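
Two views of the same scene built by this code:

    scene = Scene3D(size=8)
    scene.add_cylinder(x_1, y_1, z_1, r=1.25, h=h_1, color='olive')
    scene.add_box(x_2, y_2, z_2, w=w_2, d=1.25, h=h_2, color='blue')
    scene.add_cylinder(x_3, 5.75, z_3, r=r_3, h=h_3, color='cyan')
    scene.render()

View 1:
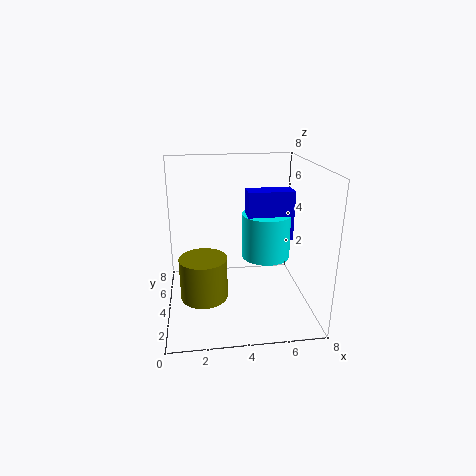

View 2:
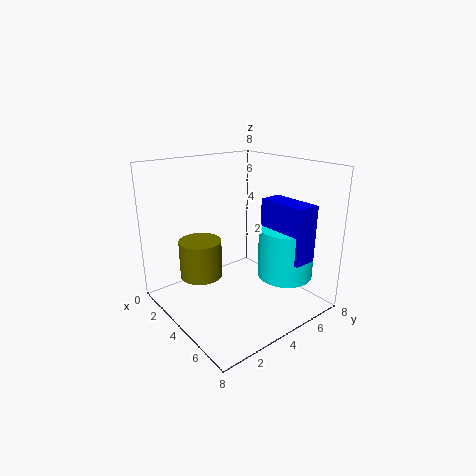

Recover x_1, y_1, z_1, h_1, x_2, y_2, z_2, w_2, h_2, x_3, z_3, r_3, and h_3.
x_1 = 2, y_1 = 2.75, z_1 = 1.25, h_1 = 2.25, x_2 = 4.75, y_2 = 5, z_2 = 3.25, w_2 = 2.75, h_2 = 3, x_3 = 6, z_3 = 2, r_3 = 1.5, h_3 = 2.75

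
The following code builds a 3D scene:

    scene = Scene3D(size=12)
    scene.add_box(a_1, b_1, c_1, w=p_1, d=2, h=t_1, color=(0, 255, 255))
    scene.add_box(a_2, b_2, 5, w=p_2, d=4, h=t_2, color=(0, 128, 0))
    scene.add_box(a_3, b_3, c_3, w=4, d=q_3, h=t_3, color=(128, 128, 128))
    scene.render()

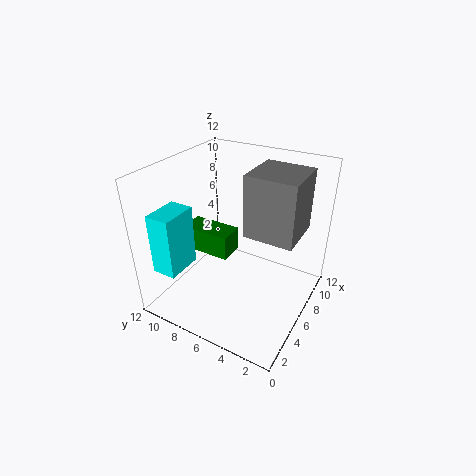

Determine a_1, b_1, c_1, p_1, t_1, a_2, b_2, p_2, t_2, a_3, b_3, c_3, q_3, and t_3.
a_1 = 1
b_1 = 9
c_1 = 4
p_1 = 3
t_1 = 5
a_2 = 4
b_2 = 6
p_2 = 2
t_2 = 2
a_3 = 5
b_3 = 1
c_3 = 7
q_3 = 4
t_3 = 5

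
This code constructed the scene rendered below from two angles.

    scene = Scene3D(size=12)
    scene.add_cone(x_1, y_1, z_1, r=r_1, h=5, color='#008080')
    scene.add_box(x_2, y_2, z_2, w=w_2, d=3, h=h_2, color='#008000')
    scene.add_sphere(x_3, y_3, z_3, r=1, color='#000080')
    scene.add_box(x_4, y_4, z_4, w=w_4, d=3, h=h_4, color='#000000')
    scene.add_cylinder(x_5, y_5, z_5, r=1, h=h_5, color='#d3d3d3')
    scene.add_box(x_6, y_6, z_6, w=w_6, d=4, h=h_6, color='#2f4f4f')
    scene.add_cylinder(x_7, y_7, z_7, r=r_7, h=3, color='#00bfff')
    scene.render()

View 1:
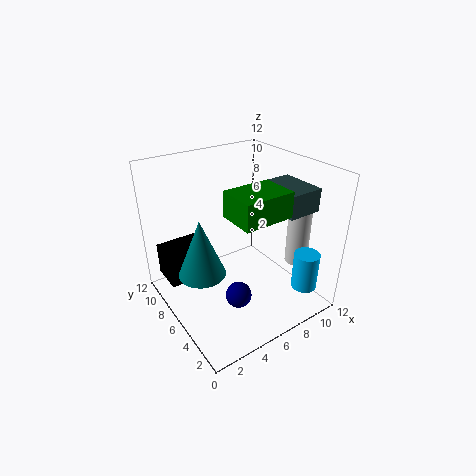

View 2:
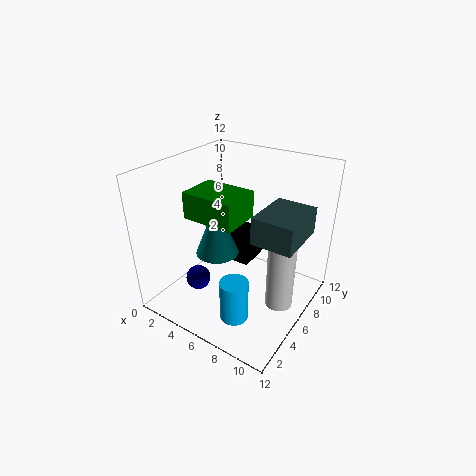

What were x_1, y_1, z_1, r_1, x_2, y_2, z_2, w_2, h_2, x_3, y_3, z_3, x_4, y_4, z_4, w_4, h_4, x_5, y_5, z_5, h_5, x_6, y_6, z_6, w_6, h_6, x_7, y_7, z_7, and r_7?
x_1 = 3
y_1 = 7
z_1 = 3
r_1 = 2
x_2 = 4
y_2 = 2
z_2 = 9
w_2 = 4
h_2 = 2
x_3 = 4
y_3 = 3
z_3 = 3
x_4 = 1
y_4 = 9
z_4 = 1
w_4 = 4
h_4 = 3
x_5 = 11
y_5 = 4
z_5 = 3
h_5 = 5
x_6 = 9
y_6 = 3
z_6 = 8
w_6 = 3
h_6 = 2
x_7 = 9
y_7 = 1
z_7 = 3
r_7 = 1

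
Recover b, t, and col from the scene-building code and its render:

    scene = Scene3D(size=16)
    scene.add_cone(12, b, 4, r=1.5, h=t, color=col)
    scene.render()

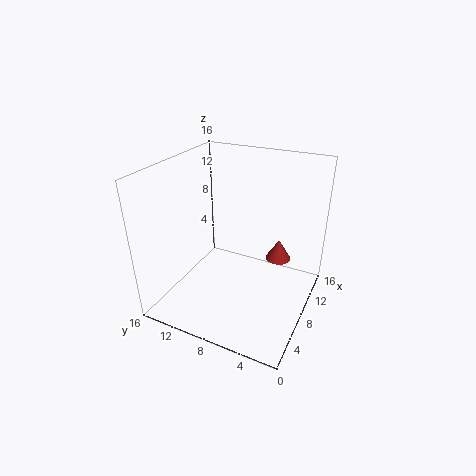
b = 4.5; t = 2.5; col = 'brown'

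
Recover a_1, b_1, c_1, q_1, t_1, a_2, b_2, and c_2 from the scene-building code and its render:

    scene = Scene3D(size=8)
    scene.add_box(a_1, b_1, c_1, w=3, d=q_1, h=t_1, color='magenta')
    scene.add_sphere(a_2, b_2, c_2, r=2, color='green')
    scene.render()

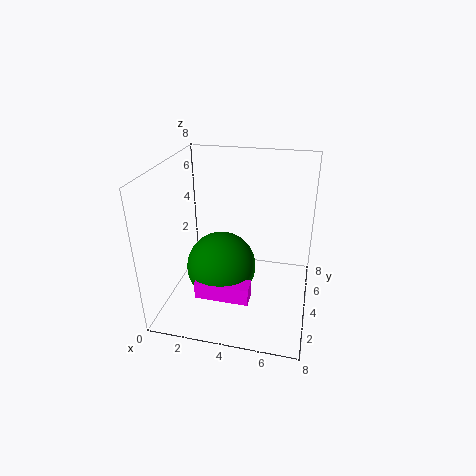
a_1 = 2, b_1 = 2, c_1 = 1, q_1 = 1, t_1 = 1, a_2 = 3, b_2 = 4, c_2 = 2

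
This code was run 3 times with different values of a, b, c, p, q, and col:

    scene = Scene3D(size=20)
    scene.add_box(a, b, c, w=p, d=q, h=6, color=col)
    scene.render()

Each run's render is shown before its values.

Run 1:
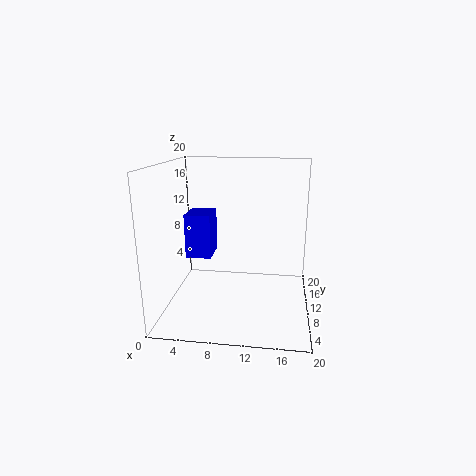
a = 3; b = 8; c = 7.5; p = 3.5; q = 4.5; col = 'blue'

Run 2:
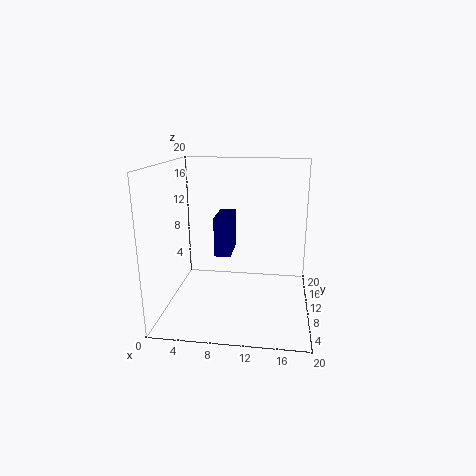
a = 6; b = 12.5; c = 6; p = 2.5; q = 6; col = 'navy'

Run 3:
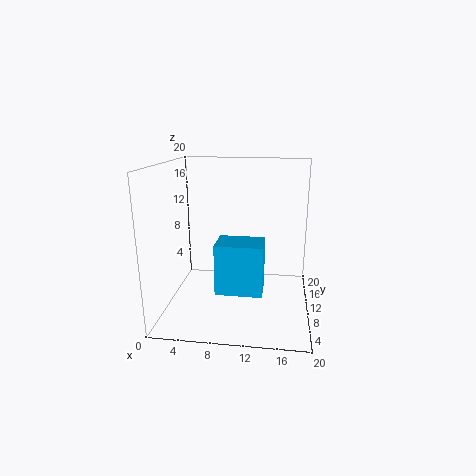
a = 8.5; b = 1; c = 6; p = 5.5; q = 4; col = 'deepskyblue'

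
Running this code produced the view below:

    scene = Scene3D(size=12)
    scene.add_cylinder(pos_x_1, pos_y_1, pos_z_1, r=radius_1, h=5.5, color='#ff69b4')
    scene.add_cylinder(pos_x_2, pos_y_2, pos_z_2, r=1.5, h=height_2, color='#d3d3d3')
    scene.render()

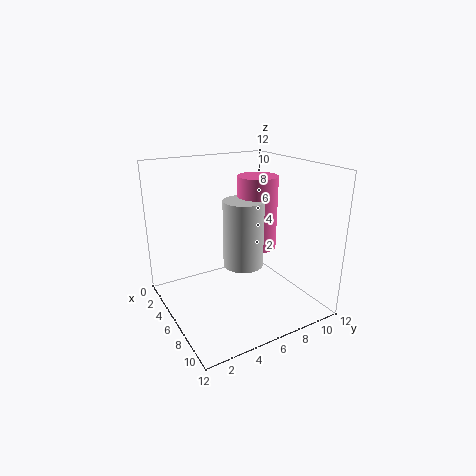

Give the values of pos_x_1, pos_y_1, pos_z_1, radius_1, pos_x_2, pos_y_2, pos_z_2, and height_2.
pos_x_1 = 8
pos_y_1 = 6.5
pos_z_1 = 6
radius_1 = 1.5
pos_x_2 = 8.5
pos_y_2 = 5
pos_z_2 = 5
height_2 = 5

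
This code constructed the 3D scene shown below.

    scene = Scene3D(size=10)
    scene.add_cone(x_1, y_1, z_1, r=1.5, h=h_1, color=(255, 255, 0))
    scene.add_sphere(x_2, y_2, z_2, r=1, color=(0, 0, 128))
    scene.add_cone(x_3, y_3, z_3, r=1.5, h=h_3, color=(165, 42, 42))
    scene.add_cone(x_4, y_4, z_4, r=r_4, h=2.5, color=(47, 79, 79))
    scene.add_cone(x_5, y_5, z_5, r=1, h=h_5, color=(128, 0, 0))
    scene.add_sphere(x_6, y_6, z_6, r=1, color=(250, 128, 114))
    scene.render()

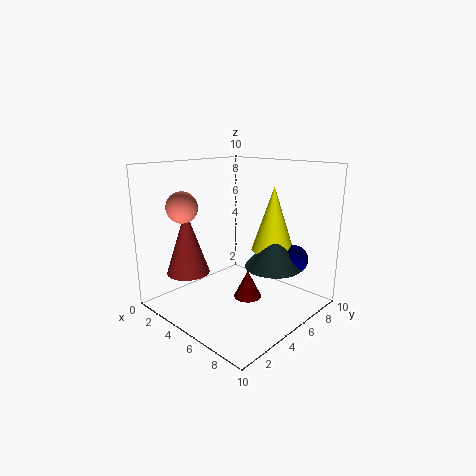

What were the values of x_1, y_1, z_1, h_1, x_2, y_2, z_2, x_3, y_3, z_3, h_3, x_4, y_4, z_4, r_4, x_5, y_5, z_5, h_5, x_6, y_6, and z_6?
x_1 = 6.5, y_1 = 7, z_1 = 4, h_1 = 4.5, x_2 = 8, y_2 = 7.5, z_2 = 3.5, x_3 = 2.5, y_3 = 2.5, z_3 = 2.5, h_3 = 4.5, x_4 = 7, y_4 = 6.5, z_4 = 3, r_4 = 2, x_5 = 5.5, y_5 = 5.5, z_5 = 0.5, h_5 = 2, x_6 = 3.5, y_6 = 1.5, z_6 = 7.5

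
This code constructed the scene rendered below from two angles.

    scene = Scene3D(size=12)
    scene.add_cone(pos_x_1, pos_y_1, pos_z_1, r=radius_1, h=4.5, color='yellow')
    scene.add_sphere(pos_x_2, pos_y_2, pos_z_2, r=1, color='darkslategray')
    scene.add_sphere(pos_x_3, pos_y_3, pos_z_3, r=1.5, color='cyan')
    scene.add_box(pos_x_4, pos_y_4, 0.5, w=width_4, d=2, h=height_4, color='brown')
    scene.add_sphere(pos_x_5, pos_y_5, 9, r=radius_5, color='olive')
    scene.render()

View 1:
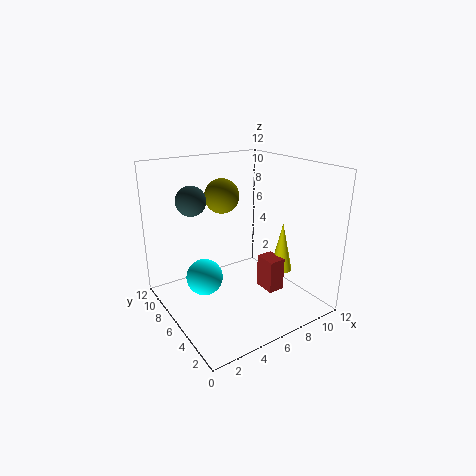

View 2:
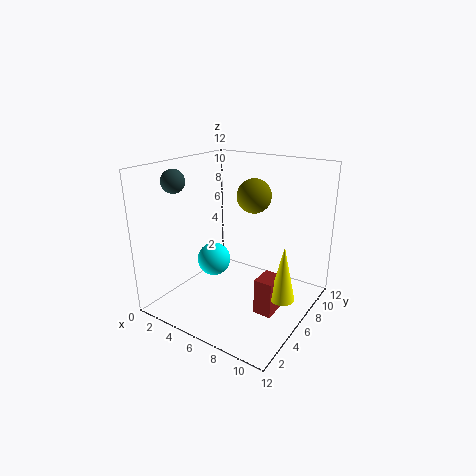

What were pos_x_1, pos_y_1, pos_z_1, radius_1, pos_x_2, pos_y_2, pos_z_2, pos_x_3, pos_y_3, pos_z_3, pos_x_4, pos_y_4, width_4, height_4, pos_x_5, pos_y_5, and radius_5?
pos_x_1 = 10.5, pos_y_1 = 5.5, pos_z_1 = 2, radius_1 = 1, pos_x_2 = 1, pos_y_2 = 4, pos_z_2 = 10.5, pos_x_3 = 3, pos_y_3 = 6.5, pos_z_3 = 3, pos_x_4 = 8.5, pos_y_4 = 4.5, width_4 = 1.5, height_4 = 3, pos_x_5 = 6, pos_y_5 = 8.5, radius_5 = 1.5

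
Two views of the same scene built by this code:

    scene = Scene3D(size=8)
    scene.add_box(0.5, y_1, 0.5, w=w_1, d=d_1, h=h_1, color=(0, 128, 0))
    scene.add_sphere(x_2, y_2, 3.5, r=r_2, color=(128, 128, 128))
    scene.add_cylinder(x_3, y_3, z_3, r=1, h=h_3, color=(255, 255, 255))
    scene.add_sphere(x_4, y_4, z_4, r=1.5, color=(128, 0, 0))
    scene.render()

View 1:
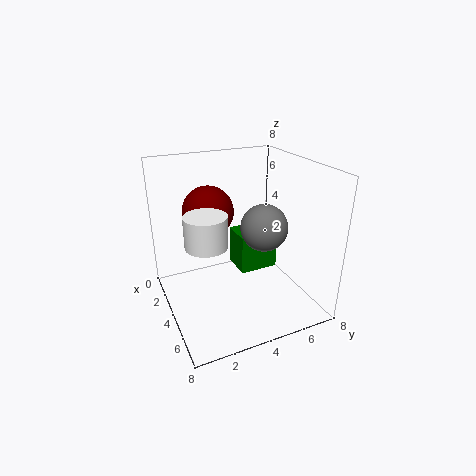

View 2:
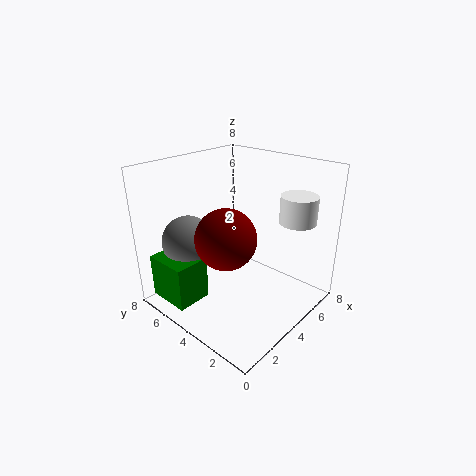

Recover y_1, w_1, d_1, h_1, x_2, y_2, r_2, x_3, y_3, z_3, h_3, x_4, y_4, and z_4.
y_1 = 5
w_1 = 2
d_1 = 2.5
h_1 = 2.5
x_2 = 2.5
y_2 = 6.5
r_2 = 1.5
x_3 = 6
y_3 = 1.5
z_3 = 5
h_3 = 1.5
x_4 = 2
y_4 = 3
z_4 = 5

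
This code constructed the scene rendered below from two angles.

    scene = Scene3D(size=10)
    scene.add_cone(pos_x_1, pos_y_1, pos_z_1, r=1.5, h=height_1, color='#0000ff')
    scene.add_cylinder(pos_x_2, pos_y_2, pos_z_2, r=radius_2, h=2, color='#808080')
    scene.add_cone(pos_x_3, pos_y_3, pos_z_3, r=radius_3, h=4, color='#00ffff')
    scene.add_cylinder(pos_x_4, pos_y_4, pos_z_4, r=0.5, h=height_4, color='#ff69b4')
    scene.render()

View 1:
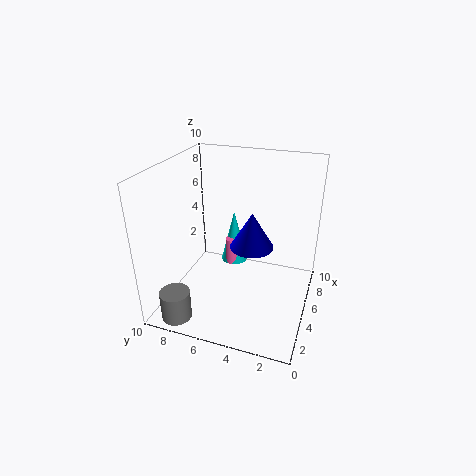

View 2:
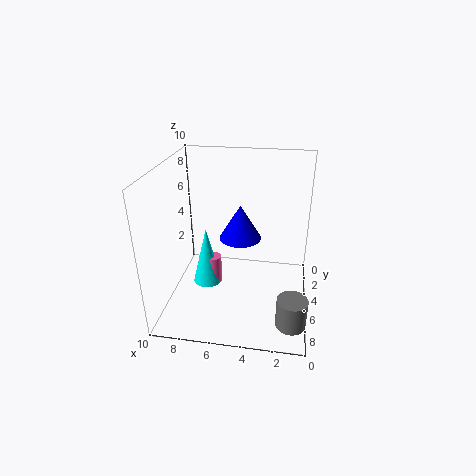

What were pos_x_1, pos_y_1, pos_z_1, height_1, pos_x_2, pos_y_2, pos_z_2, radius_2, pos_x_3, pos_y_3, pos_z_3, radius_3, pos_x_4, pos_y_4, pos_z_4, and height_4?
pos_x_1 = 5; pos_y_1 = 4; pos_z_1 = 4.5; height_1 = 2.5; pos_x_2 = 1; pos_y_2 = 8; pos_z_2 = 0.5; radius_2 = 1; pos_x_3 = 7; pos_y_3 = 6; pos_z_3 = 2; radius_3 = 1; pos_x_4 = 6.5; pos_y_4 = 6; pos_z_4 = 2; height_4 = 2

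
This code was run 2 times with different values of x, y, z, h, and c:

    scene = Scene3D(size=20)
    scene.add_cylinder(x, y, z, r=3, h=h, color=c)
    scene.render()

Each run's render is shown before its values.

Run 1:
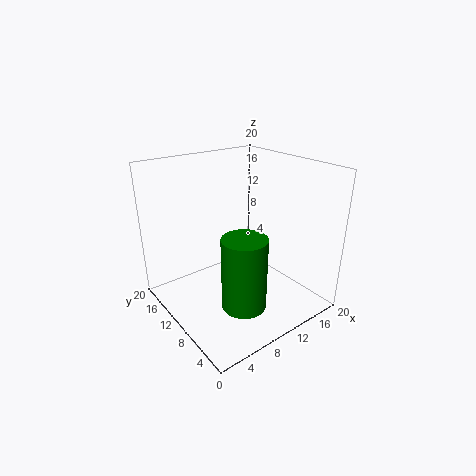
x = 8
y = 6
z = 2
h = 10
c = 'green'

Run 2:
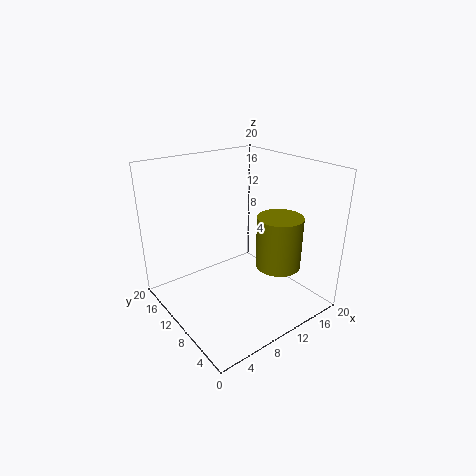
x = 13
y = 5
z = 7
h = 7
c = 'olive'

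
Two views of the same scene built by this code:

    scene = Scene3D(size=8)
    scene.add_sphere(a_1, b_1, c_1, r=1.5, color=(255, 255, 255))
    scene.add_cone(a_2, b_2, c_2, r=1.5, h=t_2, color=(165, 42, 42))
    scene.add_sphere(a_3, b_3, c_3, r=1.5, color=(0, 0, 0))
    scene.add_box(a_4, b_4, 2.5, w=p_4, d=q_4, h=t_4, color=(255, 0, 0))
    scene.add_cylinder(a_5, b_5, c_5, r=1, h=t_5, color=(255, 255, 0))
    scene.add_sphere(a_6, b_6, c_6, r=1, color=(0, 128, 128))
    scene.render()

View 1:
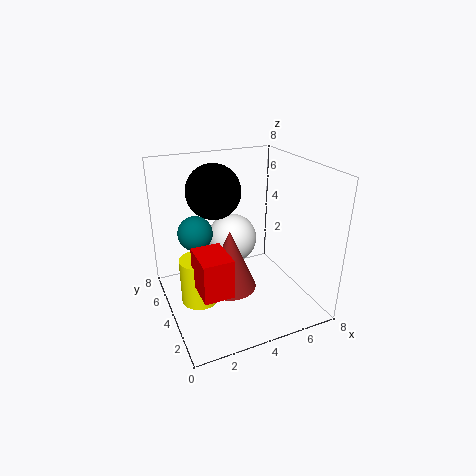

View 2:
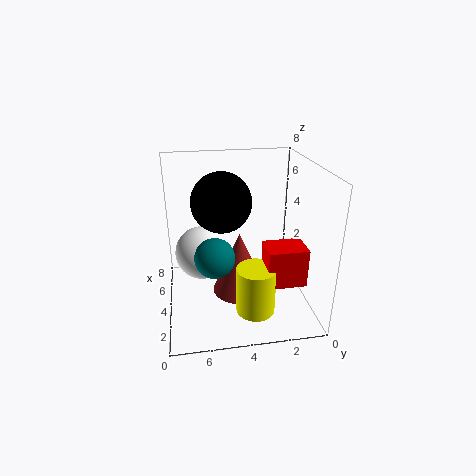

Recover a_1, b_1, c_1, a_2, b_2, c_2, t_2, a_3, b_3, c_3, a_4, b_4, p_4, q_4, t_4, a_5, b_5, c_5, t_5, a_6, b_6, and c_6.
a_1 = 4.5, b_1 = 6, c_1 = 3, a_2 = 3.5, b_2 = 4, c_2 = 1, t_2 = 3.5, a_3 = 3, b_3 = 5, c_3 = 6.5, a_4 = 1, b_4 = 1, p_4 = 1.5, q_4 = 2, t_4 = 2, a_5 = 1.5, b_5 = 3.5, c_5 = 1, t_5 = 2.5, a_6 = 2, b_6 = 5.5, c_6 = 4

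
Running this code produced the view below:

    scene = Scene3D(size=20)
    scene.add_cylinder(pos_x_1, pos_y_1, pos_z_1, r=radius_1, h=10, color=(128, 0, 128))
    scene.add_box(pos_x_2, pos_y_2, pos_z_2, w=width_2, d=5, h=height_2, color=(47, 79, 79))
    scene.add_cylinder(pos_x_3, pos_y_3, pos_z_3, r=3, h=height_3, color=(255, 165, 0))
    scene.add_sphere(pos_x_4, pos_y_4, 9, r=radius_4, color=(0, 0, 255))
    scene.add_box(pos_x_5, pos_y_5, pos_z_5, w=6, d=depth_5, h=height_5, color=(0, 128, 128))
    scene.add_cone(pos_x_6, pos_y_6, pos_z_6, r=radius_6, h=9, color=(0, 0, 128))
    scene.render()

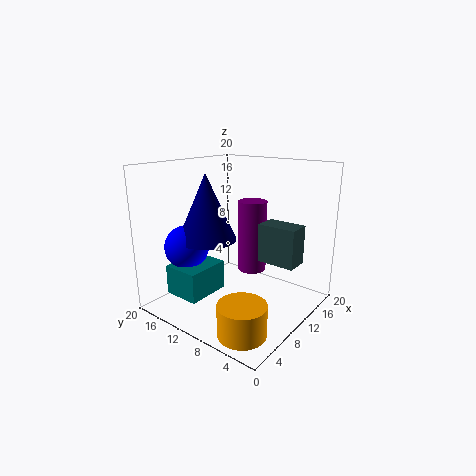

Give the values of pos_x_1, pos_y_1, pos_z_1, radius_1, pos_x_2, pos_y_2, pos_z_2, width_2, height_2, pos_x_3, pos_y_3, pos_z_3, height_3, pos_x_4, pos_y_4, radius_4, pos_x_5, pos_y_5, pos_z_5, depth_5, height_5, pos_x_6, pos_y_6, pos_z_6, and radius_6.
pos_x_1 = 12
pos_y_1 = 9
pos_z_1 = 5
radius_1 = 2
pos_x_2 = 9
pos_y_2 = 1
pos_z_2 = 8
width_2 = 3
height_2 = 5
pos_x_3 = 3
pos_y_3 = 4
pos_z_3 = 1
height_3 = 4
pos_x_4 = 5
pos_y_4 = 15
radius_4 = 3
pos_x_5 = 2
pos_y_5 = 11
pos_z_5 = 3
depth_5 = 5
height_5 = 4
pos_x_6 = 7
pos_y_6 = 13
pos_z_6 = 10
radius_6 = 4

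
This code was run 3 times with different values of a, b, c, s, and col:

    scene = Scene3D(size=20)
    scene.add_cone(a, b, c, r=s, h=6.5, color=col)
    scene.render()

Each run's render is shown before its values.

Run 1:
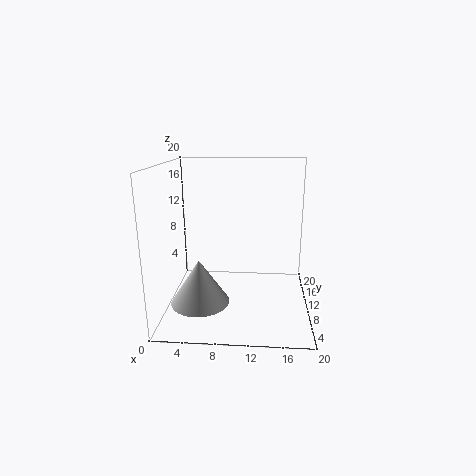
a = 4.5; b = 9.25; c = 0.25; s = 4.25; col = 'lightgray'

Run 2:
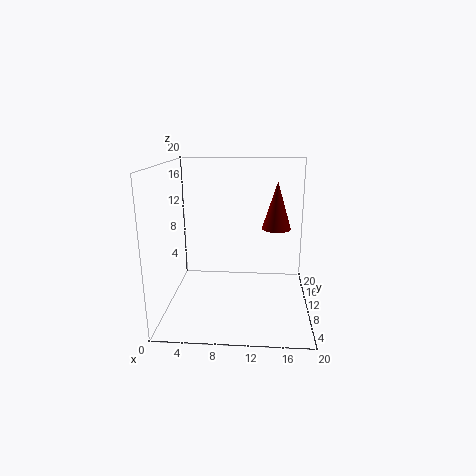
a = 15.25; b = 10.75; c = 11.25; s = 2; col = 'maroon'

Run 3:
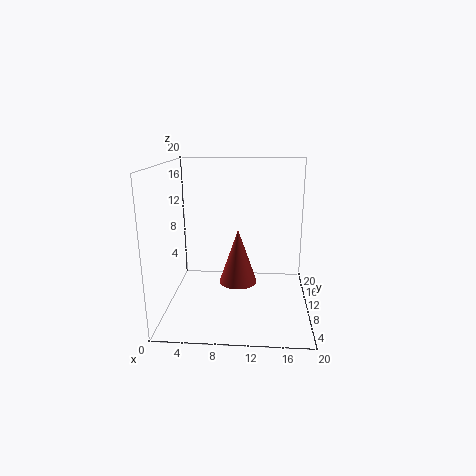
a = 10.5; b = 3.5; c = 6.75; s = 2.25; col = 'brown'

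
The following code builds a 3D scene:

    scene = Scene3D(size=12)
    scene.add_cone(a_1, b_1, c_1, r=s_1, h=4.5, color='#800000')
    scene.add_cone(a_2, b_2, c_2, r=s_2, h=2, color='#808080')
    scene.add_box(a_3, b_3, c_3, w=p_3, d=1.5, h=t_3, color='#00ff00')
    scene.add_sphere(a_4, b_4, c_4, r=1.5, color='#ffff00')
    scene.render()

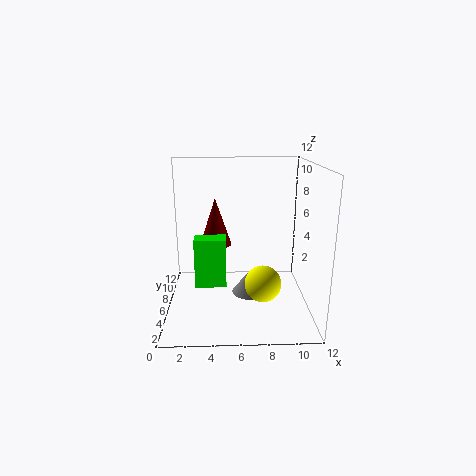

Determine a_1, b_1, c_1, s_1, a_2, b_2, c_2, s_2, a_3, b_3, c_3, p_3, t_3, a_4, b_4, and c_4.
a_1 = 4, b_1 = 10, c_1 = 4, s_1 = 1.5, a_2 = 7, b_2 = 6, c_2 = 1, s_2 = 1.5, a_3 = 2.5, b_3 = 4, c_3 = 2.5, p_3 = 2.5, t_3 = 4, a_4 = 8, b_4 = 4.5, c_4 = 2.5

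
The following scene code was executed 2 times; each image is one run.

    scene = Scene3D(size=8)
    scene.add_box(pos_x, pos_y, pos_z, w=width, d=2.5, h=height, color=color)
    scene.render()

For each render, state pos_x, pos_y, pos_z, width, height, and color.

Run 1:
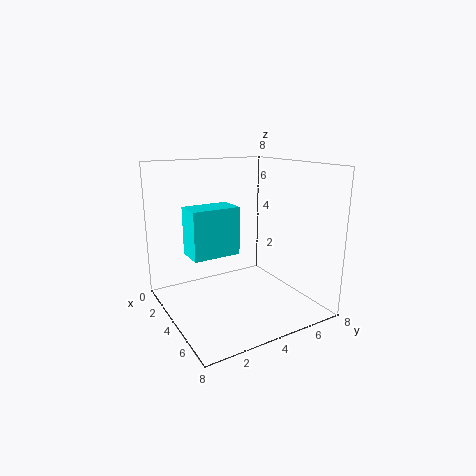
pos_x = 3.5; pos_y = 1; pos_z = 3.5; width = 1.5; height = 2.5; color = 'cyan'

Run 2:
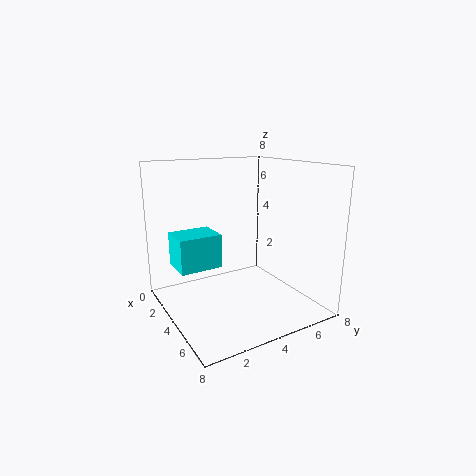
pos_x = 1; pos_y = 1; pos_z = 2; width = 2; height = 2; color = 'cyan'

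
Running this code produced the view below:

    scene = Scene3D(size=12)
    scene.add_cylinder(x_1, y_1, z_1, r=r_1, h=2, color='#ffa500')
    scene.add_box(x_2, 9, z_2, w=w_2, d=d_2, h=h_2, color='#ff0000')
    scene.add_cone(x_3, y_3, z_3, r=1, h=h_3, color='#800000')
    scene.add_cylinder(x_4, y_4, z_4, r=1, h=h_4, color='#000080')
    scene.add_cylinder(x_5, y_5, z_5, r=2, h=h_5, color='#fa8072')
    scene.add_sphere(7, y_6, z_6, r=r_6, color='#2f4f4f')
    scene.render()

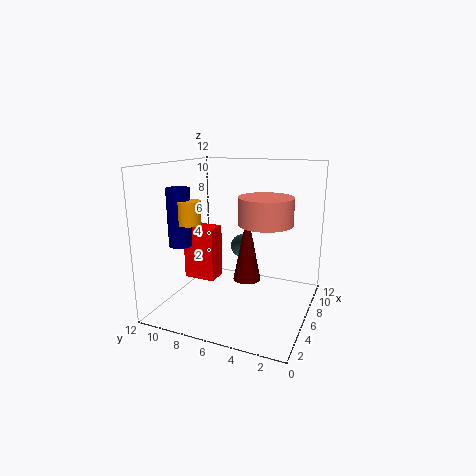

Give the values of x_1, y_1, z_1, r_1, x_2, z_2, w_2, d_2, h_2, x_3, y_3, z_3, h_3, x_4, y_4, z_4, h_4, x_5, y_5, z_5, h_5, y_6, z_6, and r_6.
x_1 = 5; y_1 = 10; z_1 = 7; r_1 = 1; x_2 = 7; z_2 = 1; w_2 = 2; d_2 = 3; h_2 = 5; x_3 = 3; y_3 = 4; z_3 = 4; h_3 = 5; x_4 = 5; y_4 = 11; z_4 = 5; h_4 = 5; x_5 = 4; y_5 = 3; z_5 = 8; h_5 = 2; y_6 = 6; z_6 = 5; r_6 = 1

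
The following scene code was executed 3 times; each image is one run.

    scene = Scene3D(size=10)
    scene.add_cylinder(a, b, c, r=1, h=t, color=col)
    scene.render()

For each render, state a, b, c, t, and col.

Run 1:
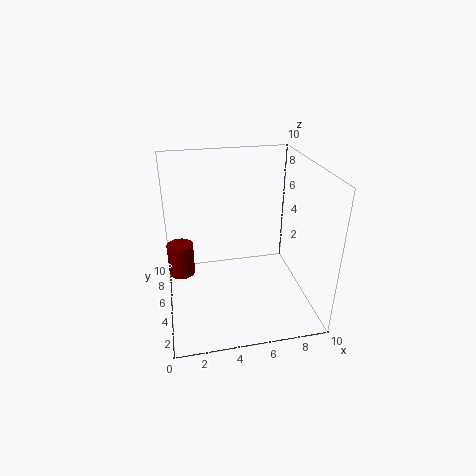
a = 1; b = 7.5; c = 1; t = 2.5; col = 'maroon'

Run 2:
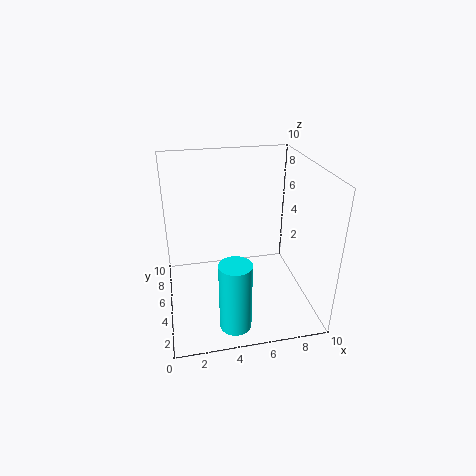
a = 4; b = 1; c = 1; t = 4.5; col = 'cyan'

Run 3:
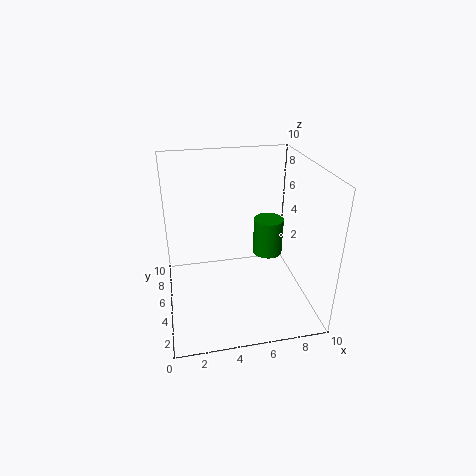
a = 7; b = 4.5; c = 4; t = 2.5; col = 'green'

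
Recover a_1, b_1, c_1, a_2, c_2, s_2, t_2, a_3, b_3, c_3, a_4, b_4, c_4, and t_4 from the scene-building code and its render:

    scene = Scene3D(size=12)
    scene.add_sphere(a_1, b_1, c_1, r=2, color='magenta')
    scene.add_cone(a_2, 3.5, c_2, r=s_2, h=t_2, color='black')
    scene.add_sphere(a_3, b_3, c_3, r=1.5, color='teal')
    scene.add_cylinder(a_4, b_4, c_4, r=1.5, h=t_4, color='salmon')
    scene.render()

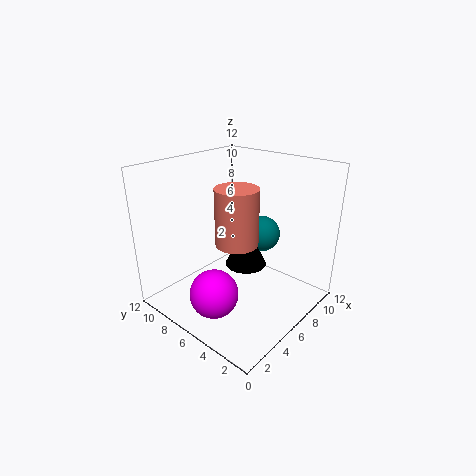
a_1 = 3
b_1 = 6
c_1 = 2
a_2 = 4
c_2 = 5.5
s_2 = 1.5
t_2 = 3
a_3 = 8
b_3 = 5
c_3 = 6
a_4 = 3
b_4 = 3.5
c_4 = 7.5
t_4 = 4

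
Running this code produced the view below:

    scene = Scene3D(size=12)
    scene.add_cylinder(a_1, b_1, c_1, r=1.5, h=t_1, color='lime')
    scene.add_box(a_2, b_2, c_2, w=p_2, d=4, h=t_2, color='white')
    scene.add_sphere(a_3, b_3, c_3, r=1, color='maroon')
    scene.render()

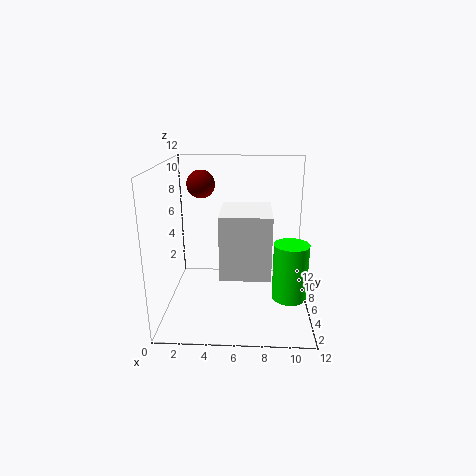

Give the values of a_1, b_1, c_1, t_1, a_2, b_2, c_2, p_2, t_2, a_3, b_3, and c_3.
a_1 = 10.5, b_1 = 6, c_1 = 0.5, t_1 = 5, a_2 = 5, b_2 = 0.5, c_2 = 5, p_2 = 3.5, t_2 = 4.5, a_3 = 3.5, b_3 = 3.5, c_3 = 11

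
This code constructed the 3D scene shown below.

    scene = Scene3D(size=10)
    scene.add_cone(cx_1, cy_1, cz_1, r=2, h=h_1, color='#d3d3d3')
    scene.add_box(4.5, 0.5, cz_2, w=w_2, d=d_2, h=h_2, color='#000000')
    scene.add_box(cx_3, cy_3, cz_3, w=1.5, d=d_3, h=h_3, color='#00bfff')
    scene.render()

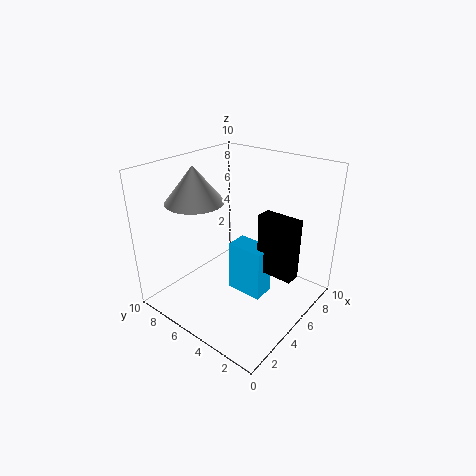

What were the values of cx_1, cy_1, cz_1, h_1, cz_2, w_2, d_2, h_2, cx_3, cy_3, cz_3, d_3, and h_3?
cx_1 = 3.5; cy_1 = 7.5; cz_1 = 7.5; h_1 = 2.5; cz_2 = 3.5; w_2 = 1; d_2 = 2.5; h_2 = 4; cx_3 = 4; cy_3 = 2.5; cz_3 = 1.5; d_3 = 2.5; h_3 = 3.5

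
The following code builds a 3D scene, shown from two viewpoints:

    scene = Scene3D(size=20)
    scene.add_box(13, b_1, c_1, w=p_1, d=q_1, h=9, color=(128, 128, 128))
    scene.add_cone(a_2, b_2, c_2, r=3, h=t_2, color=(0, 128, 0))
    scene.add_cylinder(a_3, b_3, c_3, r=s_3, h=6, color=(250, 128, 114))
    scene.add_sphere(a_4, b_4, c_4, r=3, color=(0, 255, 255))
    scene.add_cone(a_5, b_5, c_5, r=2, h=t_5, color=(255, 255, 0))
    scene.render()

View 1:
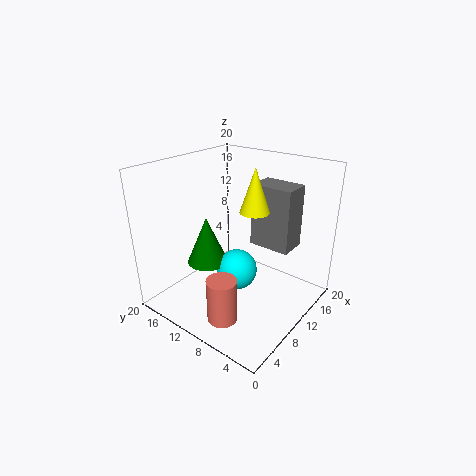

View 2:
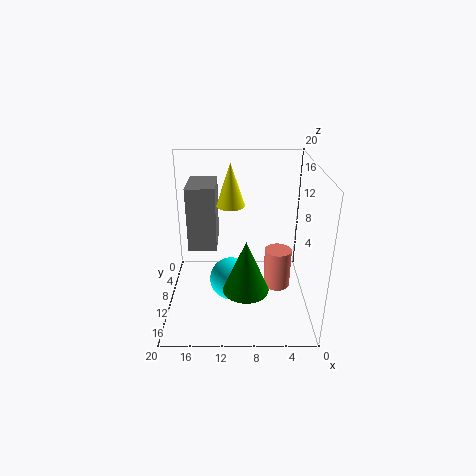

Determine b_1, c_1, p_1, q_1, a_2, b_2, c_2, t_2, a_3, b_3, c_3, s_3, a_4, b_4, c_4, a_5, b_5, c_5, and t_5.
b_1 = 4, c_1 = 8, p_1 = 4, q_1 = 6, a_2 = 9, b_2 = 15, c_2 = 5, t_2 = 7, a_3 = 4, b_3 = 8, c_3 = 1, s_3 = 2, a_4 = 11, b_4 = 11, c_4 = 4, a_5 = 11, b_5 = 8, c_5 = 14, t_5 = 6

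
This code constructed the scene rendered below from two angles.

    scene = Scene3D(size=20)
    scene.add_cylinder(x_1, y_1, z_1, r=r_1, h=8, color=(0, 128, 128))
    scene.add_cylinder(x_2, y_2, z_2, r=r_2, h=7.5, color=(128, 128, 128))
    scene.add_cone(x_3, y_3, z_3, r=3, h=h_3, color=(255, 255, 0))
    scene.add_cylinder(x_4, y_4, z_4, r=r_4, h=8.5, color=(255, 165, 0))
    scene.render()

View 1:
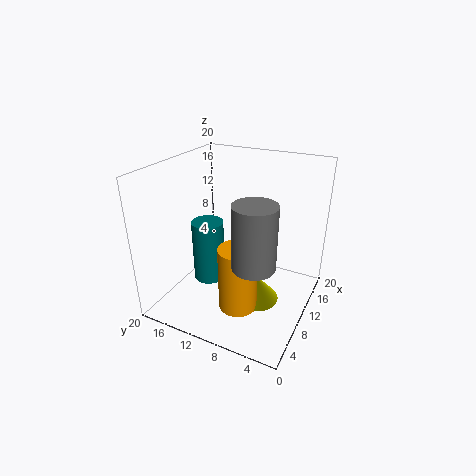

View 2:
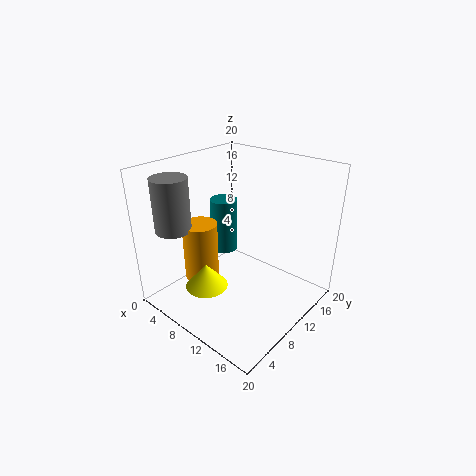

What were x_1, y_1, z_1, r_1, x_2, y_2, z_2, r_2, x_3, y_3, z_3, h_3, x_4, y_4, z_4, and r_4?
x_1 = 5.5; y_1 = 12; z_1 = 6; r_1 = 2; x_2 = 3; y_2 = 4.5; z_2 = 11; r_2 = 2.5; x_3 = 7.5; y_3 = 6; z_3 = 3; h_3 = 3.5; x_4 = 5; y_4 = 7.5; z_4 = 3; r_4 = 2.5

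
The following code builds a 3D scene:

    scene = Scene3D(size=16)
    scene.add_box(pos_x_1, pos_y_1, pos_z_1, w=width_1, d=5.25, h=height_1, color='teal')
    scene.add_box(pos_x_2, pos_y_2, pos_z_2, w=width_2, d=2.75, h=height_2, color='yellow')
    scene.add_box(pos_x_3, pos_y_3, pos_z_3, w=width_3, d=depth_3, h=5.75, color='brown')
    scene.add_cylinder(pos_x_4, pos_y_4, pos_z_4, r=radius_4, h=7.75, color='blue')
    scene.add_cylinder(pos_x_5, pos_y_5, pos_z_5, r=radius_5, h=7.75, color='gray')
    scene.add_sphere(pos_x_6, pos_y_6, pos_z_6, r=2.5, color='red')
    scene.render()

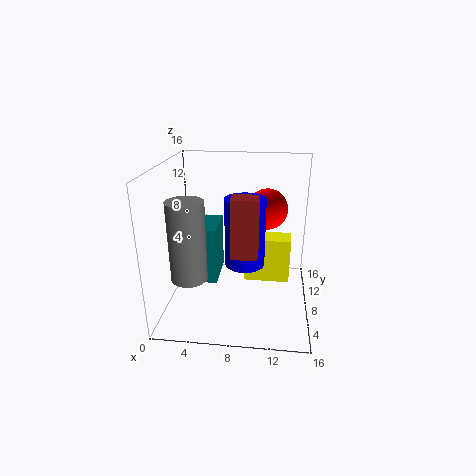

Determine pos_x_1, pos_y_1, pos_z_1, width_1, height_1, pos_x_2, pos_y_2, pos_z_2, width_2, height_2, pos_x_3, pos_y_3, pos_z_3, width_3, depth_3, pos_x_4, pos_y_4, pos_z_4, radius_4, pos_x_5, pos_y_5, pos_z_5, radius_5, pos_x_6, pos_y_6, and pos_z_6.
pos_x_1 = 3, pos_y_1 = 9, pos_z_1 = 1.25, width_1 = 2.25, height_1 = 7, pos_x_2 = 8.5, pos_y_2 = 10.25, pos_z_2 = 1.25, width_2 = 5.5, height_2 = 5.5, pos_x_3 = 8, pos_y_3 = 2, pos_z_3 = 8.5, width_3 = 2.5, depth_3 = 2, pos_x_4 = 8.75, pos_y_4 = 8.25, pos_z_4 = 4.75, radius_4 = 2.25, pos_x_5 = 4, pos_y_5 = 2, pos_z_5 = 6.25, radius_5 = 1.75, pos_x_6 = 11, pos_y_6 = 13, pos_z_6 = 9.75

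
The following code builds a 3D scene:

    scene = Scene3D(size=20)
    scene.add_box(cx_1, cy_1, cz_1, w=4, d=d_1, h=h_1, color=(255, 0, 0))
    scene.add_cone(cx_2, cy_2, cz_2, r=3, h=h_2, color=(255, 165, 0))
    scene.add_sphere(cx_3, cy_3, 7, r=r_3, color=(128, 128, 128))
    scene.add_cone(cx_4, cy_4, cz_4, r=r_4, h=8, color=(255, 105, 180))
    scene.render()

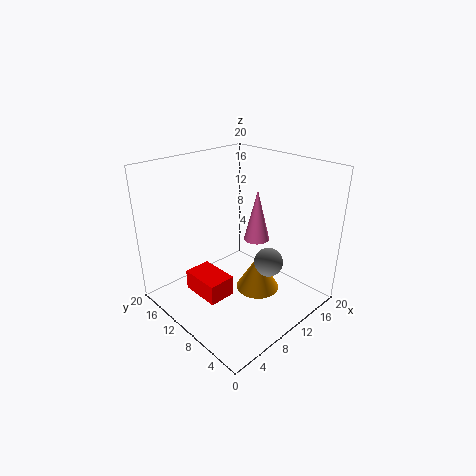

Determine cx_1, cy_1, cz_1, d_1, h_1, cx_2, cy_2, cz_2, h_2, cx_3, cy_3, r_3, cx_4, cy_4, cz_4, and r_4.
cx_1 = 5, cy_1 = 10, cz_1 = 1, d_1 = 6, h_1 = 3, cx_2 = 11, cy_2 = 7, cz_2 = 3, h_2 = 5, cx_3 = 12, cy_3 = 6, r_3 = 2, cx_4 = 16, cy_4 = 12, cz_4 = 7, r_4 = 2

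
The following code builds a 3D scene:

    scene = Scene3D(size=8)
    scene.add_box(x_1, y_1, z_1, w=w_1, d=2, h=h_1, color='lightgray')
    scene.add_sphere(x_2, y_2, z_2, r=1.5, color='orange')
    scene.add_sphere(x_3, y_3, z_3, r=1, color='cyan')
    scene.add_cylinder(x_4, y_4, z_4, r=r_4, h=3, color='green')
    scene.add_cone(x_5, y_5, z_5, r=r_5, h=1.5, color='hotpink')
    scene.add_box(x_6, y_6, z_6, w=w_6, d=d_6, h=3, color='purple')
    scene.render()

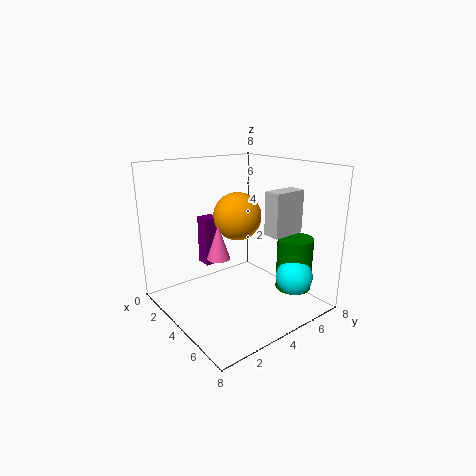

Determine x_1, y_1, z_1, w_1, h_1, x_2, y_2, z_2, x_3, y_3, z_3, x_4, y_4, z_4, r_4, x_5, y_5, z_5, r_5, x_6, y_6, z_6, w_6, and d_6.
x_1 = 4.5
y_1 = 5.5
z_1 = 4
w_1 = 1
h_1 = 2.5
x_2 = 2
y_2 = 5.5
z_2 = 4.5
x_3 = 6.5
y_3 = 6
z_3 = 2
x_4 = 6
y_4 = 6.5
z_4 = 1
r_4 = 1
x_5 = 6.5
y_5 = 1
z_5 = 4.5
r_5 = 0.5
x_6 = 0.5
y_6 = 3.5
z_6 = 1.5
w_6 = 1
d_6 = 1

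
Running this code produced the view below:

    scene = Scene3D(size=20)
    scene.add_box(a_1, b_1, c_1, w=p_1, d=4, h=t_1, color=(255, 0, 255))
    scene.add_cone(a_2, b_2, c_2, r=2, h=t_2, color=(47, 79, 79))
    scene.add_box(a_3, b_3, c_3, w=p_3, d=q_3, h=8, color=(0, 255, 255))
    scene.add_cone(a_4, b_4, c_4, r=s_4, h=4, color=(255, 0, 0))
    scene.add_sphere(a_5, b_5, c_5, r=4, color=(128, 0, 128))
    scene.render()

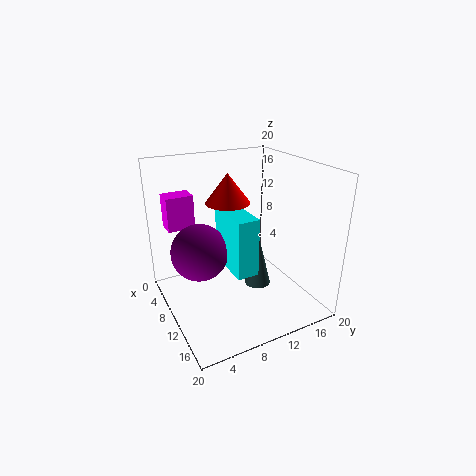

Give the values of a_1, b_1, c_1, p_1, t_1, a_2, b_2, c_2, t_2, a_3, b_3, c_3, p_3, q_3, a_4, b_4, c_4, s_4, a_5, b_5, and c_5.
a_1 = 1
b_1 = 2
c_1 = 10
p_1 = 3
t_1 = 5
a_2 = 9
b_2 = 14
c_2 = 1
t_2 = 8
a_3 = 7
b_3 = 8
c_3 = 6
p_3 = 7
q_3 = 3
a_4 = 9
b_4 = 9
c_4 = 15
s_4 = 3
a_5 = 8
b_5 = 5
c_5 = 8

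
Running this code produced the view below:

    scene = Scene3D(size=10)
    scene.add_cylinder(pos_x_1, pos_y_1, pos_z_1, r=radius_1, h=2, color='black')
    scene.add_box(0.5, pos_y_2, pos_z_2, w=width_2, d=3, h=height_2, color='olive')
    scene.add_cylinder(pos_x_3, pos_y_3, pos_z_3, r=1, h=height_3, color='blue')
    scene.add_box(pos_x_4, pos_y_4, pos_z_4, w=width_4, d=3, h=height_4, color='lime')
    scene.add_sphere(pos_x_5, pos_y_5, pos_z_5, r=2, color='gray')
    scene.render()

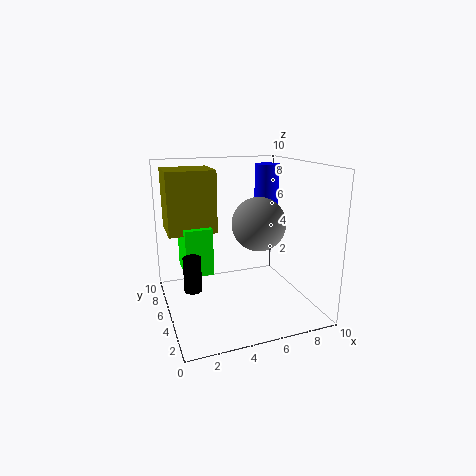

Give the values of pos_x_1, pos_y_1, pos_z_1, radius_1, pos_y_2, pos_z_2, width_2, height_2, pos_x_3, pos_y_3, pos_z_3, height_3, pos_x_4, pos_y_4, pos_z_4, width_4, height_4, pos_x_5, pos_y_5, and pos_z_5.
pos_x_1 = 1; pos_y_1 = 1.5; pos_z_1 = 3.5; radius_1 = 0.5; pos_y_2 = 6.5; pos_z_2 = 5; width_2 = 3.5; height_2 = 4.5; pos_x_3 = 9; pos_y_3 = 9; pos_z_3 = 5; height_3 = 4.5; pos_x_4 = 1.5; pos_y_4 = 6; pos_z_4 = 2; width_4 = 2; height_4 = 3.5; pos_x_5 = 7; pos_y_5 = 6; pos_z_5 = 5.5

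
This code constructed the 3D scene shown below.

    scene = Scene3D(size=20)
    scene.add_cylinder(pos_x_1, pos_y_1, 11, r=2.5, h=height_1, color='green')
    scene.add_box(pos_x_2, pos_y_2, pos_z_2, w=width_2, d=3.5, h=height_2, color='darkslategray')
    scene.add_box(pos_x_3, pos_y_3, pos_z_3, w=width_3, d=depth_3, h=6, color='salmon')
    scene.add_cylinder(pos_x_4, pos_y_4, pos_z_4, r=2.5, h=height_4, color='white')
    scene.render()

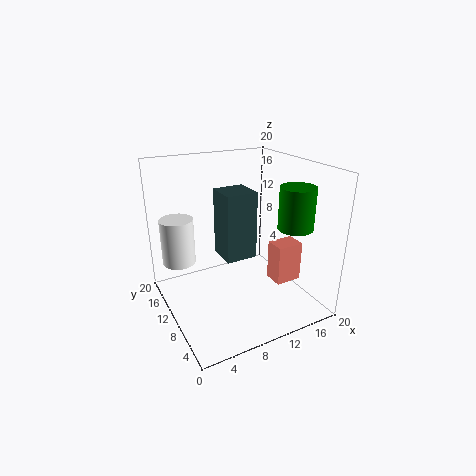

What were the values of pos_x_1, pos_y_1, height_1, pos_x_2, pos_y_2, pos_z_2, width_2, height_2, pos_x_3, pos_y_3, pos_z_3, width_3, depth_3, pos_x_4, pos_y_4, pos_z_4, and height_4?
pos_x_1 = 17.5, pos_y_1 = 7, height_1 = 6, pos_x_2 = 4.5, pos_y_2 = 2, pos_z_2 = 11.5, width_2 = 3.5, height_2 = 7.5, pos_x_3 = 15.5, pos_y_3 = 7.5, pos_z_3 = 2, width_3 = 4, depth_3 = 3, pos_x_4 = 3.5, pos_y_4 = 17, pos_z_4 = 4.5, height_4 = 7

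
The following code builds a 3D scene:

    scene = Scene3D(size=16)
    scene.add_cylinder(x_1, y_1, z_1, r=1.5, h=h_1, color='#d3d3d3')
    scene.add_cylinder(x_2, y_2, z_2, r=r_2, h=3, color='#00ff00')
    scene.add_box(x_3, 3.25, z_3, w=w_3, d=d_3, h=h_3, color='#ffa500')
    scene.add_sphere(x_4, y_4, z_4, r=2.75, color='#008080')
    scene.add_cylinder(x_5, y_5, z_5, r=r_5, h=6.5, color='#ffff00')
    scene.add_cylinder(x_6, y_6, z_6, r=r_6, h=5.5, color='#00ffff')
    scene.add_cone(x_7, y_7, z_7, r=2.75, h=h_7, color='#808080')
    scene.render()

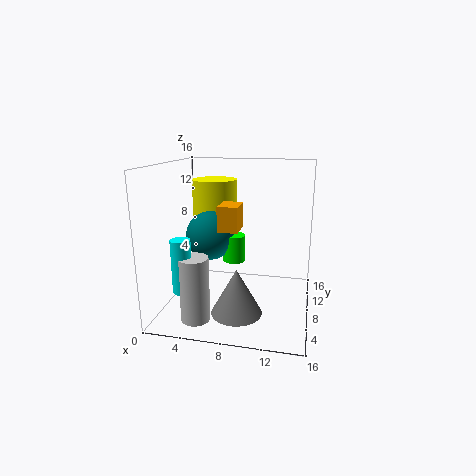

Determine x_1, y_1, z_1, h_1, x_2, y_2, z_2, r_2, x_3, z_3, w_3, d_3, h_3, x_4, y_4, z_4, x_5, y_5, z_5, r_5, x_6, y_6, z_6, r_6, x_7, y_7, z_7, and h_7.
x_1 = 4.75; y_1 = 2.5; z_1 = 0.75; h_1 = 6.75; x_2 = 7.5; y_2 = 8.25; z_2 = 5.25; r_2 = 1.25; x_3 = 7; z_3 = 10; w_3 = 2; d_3 = 2.75; h_3 = 2.5; x_4 = 4.75; y_4 = 8.25; z_4 = 8; x_5 = 4; y_5 = 12.75; z_5 = 7.25; r_5 = 2.75; x_6 = 3.5; y_6 = 2.5; z_6 = 3.75; r_6 = 1; x_7 = 8.5; y_7 = 5; z_7 = 0.5; h_7 = 5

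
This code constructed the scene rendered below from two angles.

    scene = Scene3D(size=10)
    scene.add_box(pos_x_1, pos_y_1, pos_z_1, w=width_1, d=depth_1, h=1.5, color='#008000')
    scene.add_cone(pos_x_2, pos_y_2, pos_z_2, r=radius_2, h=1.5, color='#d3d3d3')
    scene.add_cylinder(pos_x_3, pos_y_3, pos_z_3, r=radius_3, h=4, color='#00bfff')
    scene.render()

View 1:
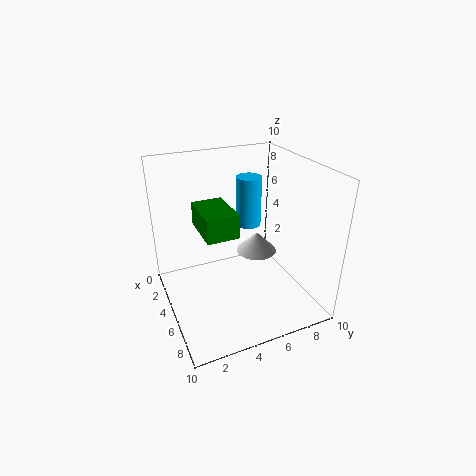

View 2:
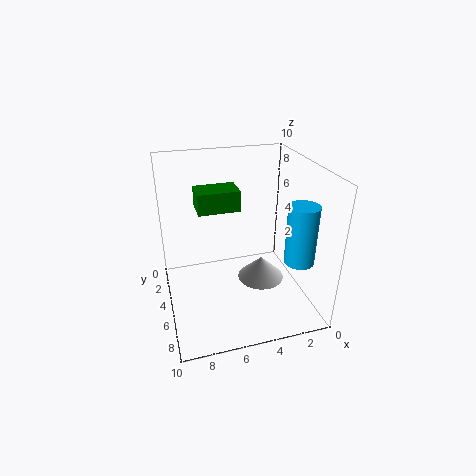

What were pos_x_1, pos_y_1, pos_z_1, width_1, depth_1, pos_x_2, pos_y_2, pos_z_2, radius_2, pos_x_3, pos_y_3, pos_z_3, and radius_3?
pos_x_1 = 4.5, pos_y_1 = 2, pos_z_1 = 6.5, width_1 = 3, depth_1 = 2, pos_x_2 = 4, pos_y_2 = 7, pos_z_2 = 3, radius_2 = 1.5, pos_x_3 = 1.5, pos_y_3 = 7.5, pos_z_3 = 4, radius_3 = 1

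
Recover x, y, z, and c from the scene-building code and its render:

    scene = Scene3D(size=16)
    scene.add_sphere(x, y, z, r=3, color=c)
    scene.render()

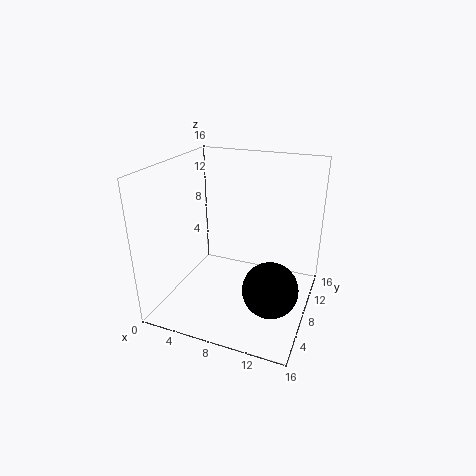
x = 12.5, y = 6, z = 3.5, c = 'black'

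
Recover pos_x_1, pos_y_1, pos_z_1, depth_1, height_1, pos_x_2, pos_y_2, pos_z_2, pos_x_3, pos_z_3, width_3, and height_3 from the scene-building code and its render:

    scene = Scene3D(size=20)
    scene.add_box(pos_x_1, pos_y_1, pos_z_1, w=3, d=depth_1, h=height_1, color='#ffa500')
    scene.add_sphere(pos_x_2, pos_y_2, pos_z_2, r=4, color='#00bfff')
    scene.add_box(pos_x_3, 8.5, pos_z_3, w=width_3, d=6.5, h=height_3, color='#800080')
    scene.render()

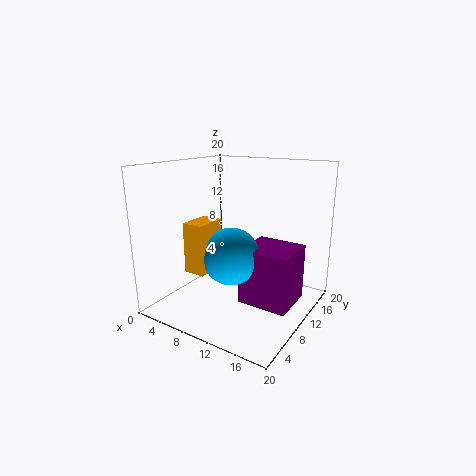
pos_x_1 = 4.5; pos_y_1 = 5; pos_z_1 = 5.5; depth_1 = 4.5; height_1 = 7; pos_x_2 = 9.5; pos_y_2 = 9; pos_z_2 = 7.5; pos_x_3 = 11; pos_z_3 = 1; width_3 = 7; height_3 = 8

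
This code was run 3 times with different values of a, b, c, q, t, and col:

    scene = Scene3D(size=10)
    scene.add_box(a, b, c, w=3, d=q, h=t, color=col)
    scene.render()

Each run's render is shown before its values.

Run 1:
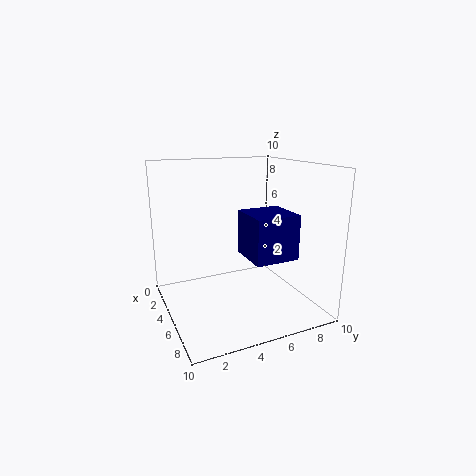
a = 5, b = 5, c = 4, q = 3, t = 3, col = 'navy'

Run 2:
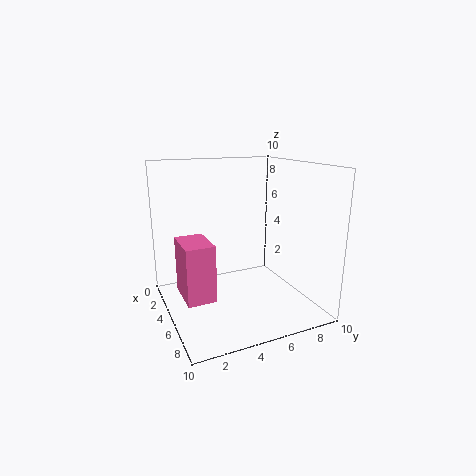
a = 3, b = 1, c = 1, q = 2, t = 4, col = 'hotpink'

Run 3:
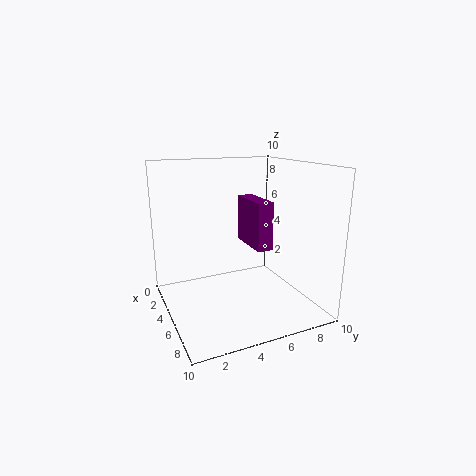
a = 5, b = 5, c = 5, q = 1, t = 3, col = 'purple'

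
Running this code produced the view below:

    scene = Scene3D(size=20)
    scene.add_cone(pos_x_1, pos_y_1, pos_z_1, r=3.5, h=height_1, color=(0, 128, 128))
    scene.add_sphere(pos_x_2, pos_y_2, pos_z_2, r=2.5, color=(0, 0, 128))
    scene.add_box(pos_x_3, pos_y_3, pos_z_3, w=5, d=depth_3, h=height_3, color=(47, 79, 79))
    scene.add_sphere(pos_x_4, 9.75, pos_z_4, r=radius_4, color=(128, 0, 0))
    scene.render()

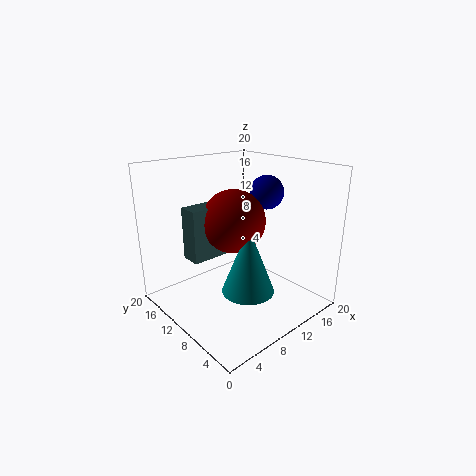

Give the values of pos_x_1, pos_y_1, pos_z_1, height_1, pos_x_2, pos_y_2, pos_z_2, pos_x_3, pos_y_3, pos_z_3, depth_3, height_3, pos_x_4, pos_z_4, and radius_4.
pos_x_1 = 8.5; pos_y_1 = 6.25; pos_z_1 = 4; height_1 = 9; pos_x_2 = 16.25; pos_y_2 = 10.75; pos_z_2 = 15.25; pos_x_3 = 3.25; pos_y_3 = 10.5; pos_z_3 = 8; depth_3 = 2.75; height_3 = 7; pos_x_4 = 9; pos_z_4 = 12.75; radius_4 = 4.25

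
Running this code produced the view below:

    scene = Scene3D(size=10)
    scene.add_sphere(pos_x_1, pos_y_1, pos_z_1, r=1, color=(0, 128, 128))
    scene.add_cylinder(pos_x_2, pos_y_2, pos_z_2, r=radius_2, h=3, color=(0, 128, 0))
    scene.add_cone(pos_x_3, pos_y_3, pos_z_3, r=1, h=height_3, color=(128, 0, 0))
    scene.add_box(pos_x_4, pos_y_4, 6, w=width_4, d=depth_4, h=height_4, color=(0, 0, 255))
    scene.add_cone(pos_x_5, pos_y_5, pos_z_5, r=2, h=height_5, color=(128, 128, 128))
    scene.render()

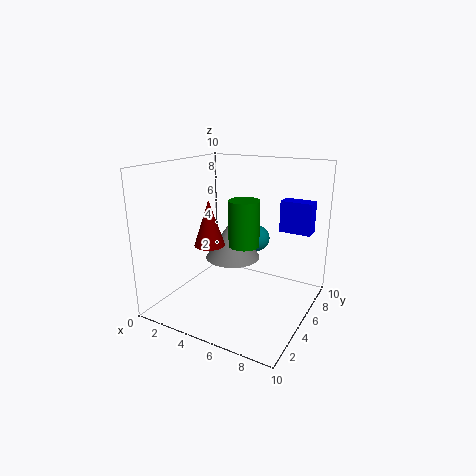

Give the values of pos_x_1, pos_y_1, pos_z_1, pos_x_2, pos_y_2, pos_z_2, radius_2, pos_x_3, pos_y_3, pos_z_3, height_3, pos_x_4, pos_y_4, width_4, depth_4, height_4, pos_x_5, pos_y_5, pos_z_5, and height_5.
pos_x_1 = 5
pos_y_1 = 8
pos_z_1 = 4
pos_x_2 = 6
pos_y_2 = 4
pos_z_2 = 5
radius_2 = 1
pos_x_3 = 4
pos_y_3 = 3
pos_z_3 = 5
height_3 = 3
pos_x_4 = 8
pos_y_4 = 5
width_4 = 2
depth_4 = 1
height_4 = 2
pos_x_5 = 4
pos_y_5 = 6
pos_z_5 = 3
height_5 = 3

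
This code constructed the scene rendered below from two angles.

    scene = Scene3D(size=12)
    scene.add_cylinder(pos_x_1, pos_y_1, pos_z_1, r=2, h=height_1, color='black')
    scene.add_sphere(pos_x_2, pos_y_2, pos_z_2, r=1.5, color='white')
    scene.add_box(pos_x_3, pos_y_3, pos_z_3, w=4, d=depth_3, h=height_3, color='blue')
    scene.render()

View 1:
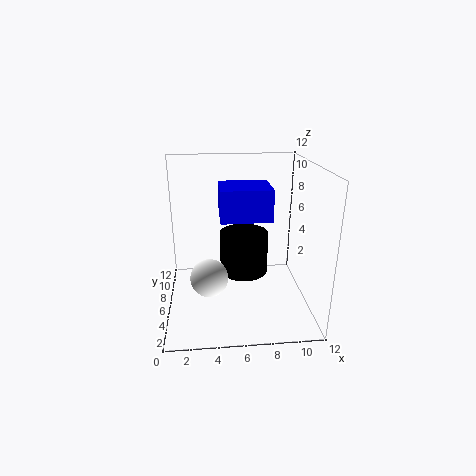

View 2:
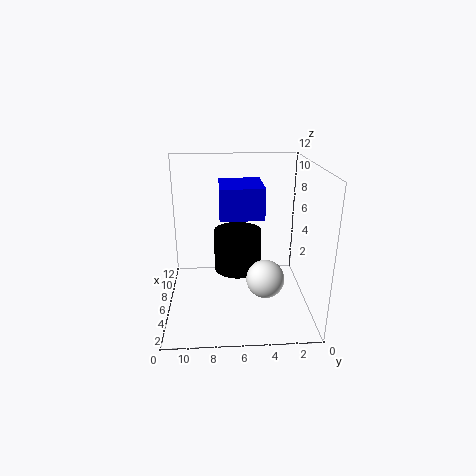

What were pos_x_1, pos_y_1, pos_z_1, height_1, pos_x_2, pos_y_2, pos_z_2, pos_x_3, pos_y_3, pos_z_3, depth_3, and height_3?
pos_x_1 = 6.5
pos_y_1 = 6
pos_z_1 = 3
height_1 = 3.5
pos_x_2 = 3.5
pos_y_2 = 4
pos_z_2 = 3.5
pos_x_3 = 4.5
pos_y_3 = 4
pos_z_3 = 8
depth_3 = 3.5
height_3 = 2.5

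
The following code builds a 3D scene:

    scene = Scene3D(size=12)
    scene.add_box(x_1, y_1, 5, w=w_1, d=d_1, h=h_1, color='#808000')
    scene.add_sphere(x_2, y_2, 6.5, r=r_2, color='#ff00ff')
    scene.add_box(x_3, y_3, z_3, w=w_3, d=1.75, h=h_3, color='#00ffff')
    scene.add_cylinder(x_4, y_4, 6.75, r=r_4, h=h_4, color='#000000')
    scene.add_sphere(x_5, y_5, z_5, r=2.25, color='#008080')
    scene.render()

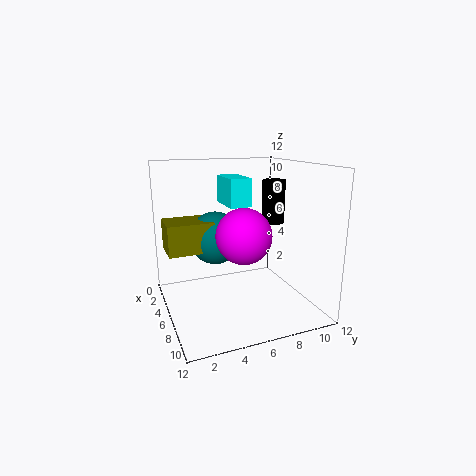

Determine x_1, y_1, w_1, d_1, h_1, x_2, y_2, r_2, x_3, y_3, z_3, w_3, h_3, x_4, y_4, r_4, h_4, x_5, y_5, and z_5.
x_1 = 3; y_1 = 0.25; w_1 = 3; d_1 = 3.75; h_1 = 2.5; x_2 = 7.25; y_2 = 6; r_2 = 2.25; x_3 = 3.75; y_3 = 5; z_3 = 8.75; w_3 = 3.25; h_3 = 2.25; x_4 = 5; y_4 = 9.75; r_4 = 1; h_4 = 3.75; x_5 = 4.5; y_5 = 4.5; z_5 = 5.75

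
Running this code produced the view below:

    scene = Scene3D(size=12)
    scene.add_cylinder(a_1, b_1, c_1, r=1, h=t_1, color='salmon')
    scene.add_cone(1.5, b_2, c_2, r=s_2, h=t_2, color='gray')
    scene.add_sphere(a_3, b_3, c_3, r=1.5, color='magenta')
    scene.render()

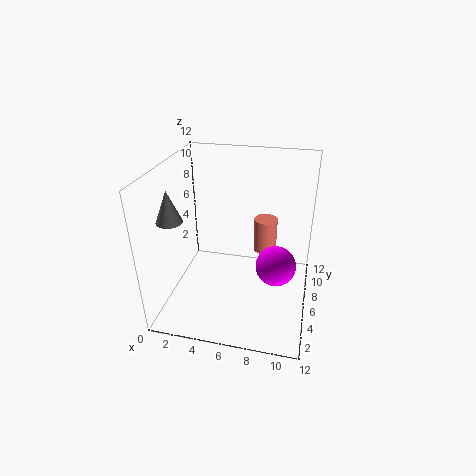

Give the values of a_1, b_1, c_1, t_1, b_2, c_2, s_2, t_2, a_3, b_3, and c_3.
a_1 = 8; b_1 = 8; c_1 = 4; t_1 = 3; b_2 = 3; c_2 = 8.5; s_2 = 1; t_2 = 2.5; a_3 = 9.5; b_3 = 3.5; c_3 = 5.5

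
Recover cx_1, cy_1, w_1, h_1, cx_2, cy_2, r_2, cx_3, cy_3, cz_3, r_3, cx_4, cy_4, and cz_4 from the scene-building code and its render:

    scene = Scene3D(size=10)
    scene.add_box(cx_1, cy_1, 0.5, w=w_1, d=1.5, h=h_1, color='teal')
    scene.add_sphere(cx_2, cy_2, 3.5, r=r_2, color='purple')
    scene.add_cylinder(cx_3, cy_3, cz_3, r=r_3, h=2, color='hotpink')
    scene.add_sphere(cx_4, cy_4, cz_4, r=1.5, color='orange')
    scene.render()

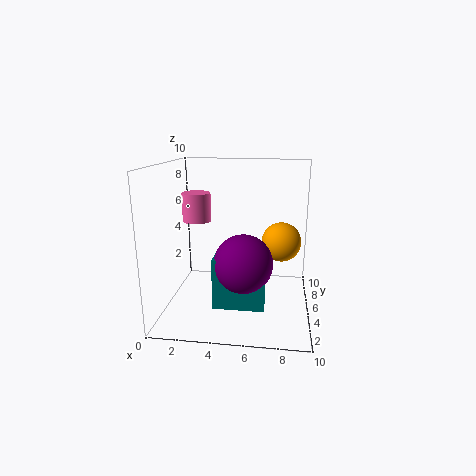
cx_1 = 3.5; cy_1 = 3; w_1 = 3.5; h_1 = 3.5; cx_2 = 5.5; cy_2 = 4; r_2 = 2; cx_3 = 2; cy_3 = 5.5; cz_3 = 6; r_3 = 1; cx_4 = 8; cy_4 = 7.5; cz_4 = 4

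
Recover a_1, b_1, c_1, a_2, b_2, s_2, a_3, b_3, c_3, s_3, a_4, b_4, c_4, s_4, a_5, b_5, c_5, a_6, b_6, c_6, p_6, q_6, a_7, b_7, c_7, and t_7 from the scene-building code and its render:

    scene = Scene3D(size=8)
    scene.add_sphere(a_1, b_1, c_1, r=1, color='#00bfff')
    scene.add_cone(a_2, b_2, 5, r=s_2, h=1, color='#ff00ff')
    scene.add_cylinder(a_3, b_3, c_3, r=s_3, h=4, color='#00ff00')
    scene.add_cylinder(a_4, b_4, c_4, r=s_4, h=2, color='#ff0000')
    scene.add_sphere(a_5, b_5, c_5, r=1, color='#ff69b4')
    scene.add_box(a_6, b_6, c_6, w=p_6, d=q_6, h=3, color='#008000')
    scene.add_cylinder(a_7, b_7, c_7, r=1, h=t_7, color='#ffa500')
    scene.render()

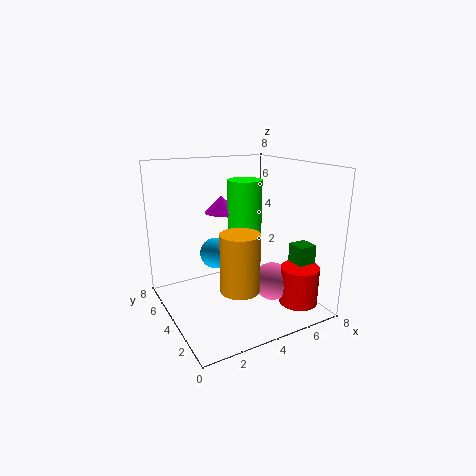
a_1 = 4
b_1 = 7
c_1 = 2
a_2 = 4
b_2 = 6
s_2 = 1
a_3 = 5
b_3 = 5
c_3 = 3
s_3 = 1
a_4 = 6
b_4 = 1
c_4 = 1
s_4 = 1
a_5 = 5
b_5 = 2
c_5 = 2
a_6 = 6
b_6 = 1
c_6 = 1
p_6 = 1
q_6 = 1
a_7 = 3
b_7 = 2
c_7 = 2
t_7 = 3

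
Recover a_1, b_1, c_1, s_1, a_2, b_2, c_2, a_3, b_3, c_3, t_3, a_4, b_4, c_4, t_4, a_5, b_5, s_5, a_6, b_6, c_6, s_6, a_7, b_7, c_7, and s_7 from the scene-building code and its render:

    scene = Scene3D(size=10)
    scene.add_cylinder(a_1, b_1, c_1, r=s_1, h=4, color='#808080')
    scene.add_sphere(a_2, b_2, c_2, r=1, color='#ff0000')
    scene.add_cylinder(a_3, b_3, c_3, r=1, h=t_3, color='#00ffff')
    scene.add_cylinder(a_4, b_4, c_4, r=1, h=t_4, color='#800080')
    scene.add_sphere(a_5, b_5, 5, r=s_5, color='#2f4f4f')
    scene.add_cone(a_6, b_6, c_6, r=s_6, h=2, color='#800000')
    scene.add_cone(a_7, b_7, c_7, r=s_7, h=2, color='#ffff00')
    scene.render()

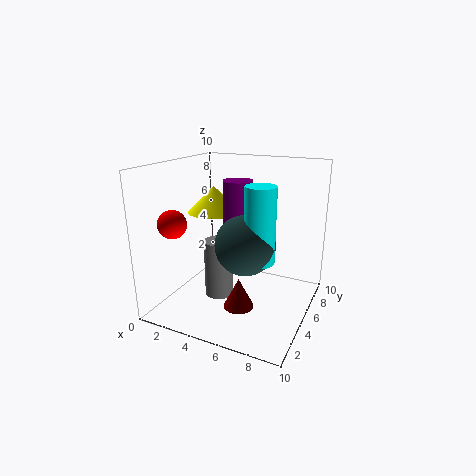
a_1 = 4, b_1 = 4, c_1 = 1, s_1 = 1, a_2 = 1, b_2 = 3, c_2 = 6, a_3 = 7, b_3 = 4, c_3 = 4, t_3 = 5, a_4 = 5, b_4 = 5, c_4 = 6, t_4 = 3, a_5 = 6, b_5 = 4, s_5 = 2, a_6 = 6, b_6 = 3, c_6 = 1, s_6 = 1, a_7 = 2, b_7 = 7, c_7 = 6, s_7 = 2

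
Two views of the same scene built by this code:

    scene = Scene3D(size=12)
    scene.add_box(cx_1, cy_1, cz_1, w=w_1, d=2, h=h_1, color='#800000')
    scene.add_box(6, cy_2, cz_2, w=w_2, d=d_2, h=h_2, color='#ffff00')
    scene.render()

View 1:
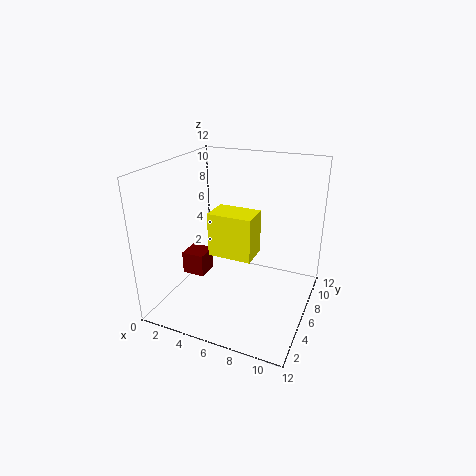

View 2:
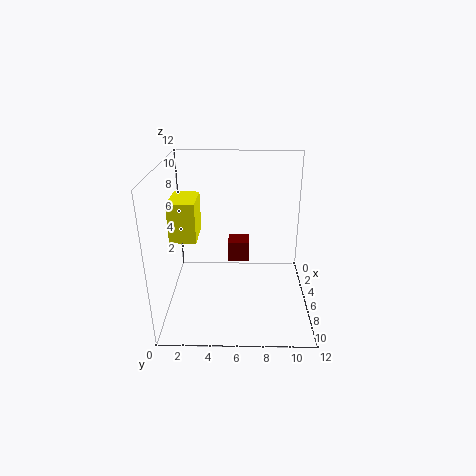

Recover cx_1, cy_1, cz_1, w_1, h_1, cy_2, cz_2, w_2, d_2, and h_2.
cx_1 = 1, cy_1 = 5, cz_1 = 2, w_1 = 2, h_1 = 2, cy_2 = 1, cz_2 = 7, w_2 = 3, d_2 = 2, h_2 = 3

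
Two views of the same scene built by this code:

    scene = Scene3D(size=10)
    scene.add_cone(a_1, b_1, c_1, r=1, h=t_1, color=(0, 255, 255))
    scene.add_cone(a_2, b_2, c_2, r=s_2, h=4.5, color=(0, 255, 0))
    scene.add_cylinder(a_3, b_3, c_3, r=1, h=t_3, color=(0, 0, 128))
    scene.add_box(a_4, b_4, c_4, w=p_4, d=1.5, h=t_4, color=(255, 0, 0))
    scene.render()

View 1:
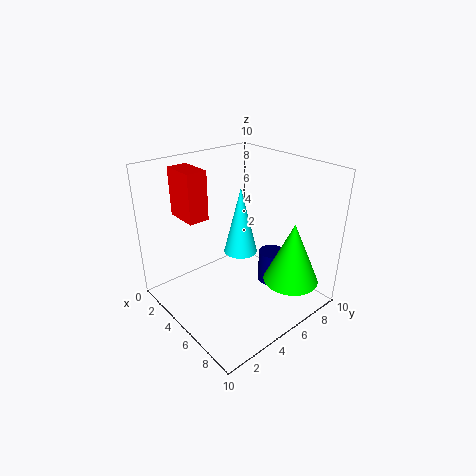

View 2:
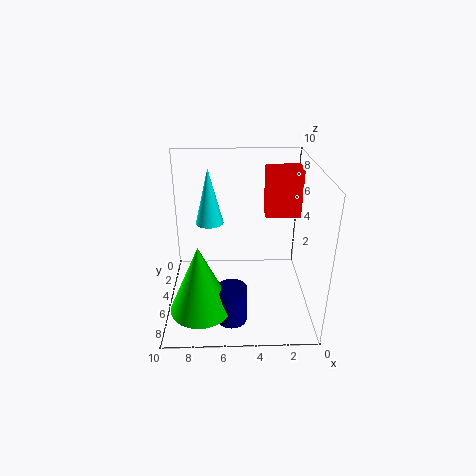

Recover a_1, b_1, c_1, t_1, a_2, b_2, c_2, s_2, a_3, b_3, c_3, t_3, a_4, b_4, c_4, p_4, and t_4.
a_1 = 7
b_1 = 3.5
c_1 = 5.5
t_1 = 4
a_2 = 7.5
b_2 = 8
c_2 = 1.5
s_2 = 2
a_3 = 5.5
b_3 = 8
c_3 = 0.5
t_3 = 2.5
a_4 = 0.5
b_4 = 2.5
c_4 = 6
p_4 = 2.5
t_4 = 3.5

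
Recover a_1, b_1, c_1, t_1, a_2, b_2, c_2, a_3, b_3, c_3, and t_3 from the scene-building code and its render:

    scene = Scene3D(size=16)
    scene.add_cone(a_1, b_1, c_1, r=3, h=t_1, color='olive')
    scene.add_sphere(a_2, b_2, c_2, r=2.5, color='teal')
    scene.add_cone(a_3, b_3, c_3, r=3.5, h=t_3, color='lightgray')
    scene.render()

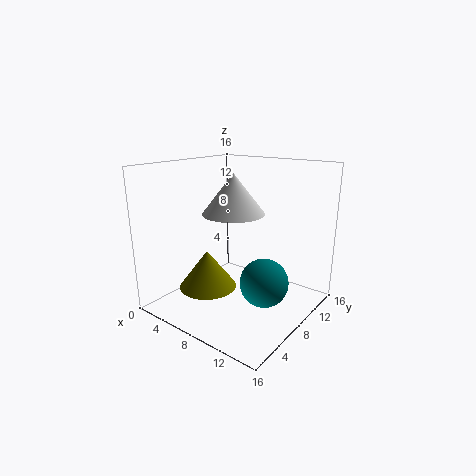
a_1 = 7, b_1 = 4, c_1 = 3.5, t_1 = 4, a_2 = 12.5, b_2 = 6.5, c_2 = 4.5, a_3 = 7, b_3 = 8.5, c_3 = 10.5, t_3 = 4.5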